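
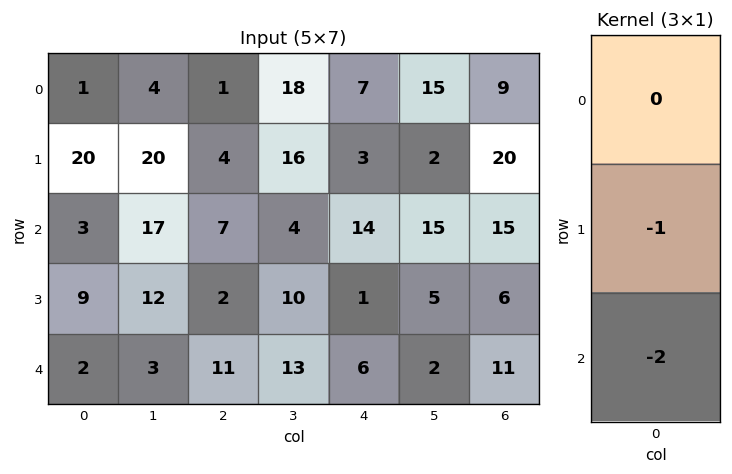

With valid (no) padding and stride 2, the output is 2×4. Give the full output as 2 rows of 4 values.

Output[0,0]: The receptive field on the input at this output position is [1 / 20 / 3]. Elementwise product with the kernel and sum: 20·-1 + 3·-2.
Output[0,1]: The receptive field on the input at this output position is [1 / 4 / 7]. Elementwise product with the kernel and sum: 4·-1 + 7·-2.

-26 -18 -31 -50
-13 -24 -13 -28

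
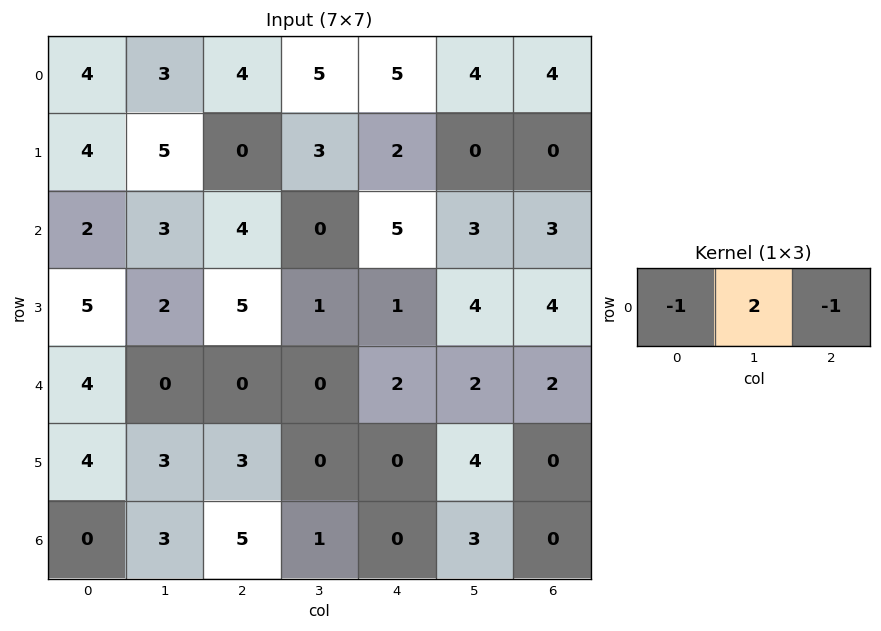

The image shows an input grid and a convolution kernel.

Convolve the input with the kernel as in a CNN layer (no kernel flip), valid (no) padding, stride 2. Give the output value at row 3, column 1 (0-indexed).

The receptive field on the input at this output position is [5 1 0]. Elementwise product with the kernel and sum: 5·-1 + 1·2 + 0·-1.

-3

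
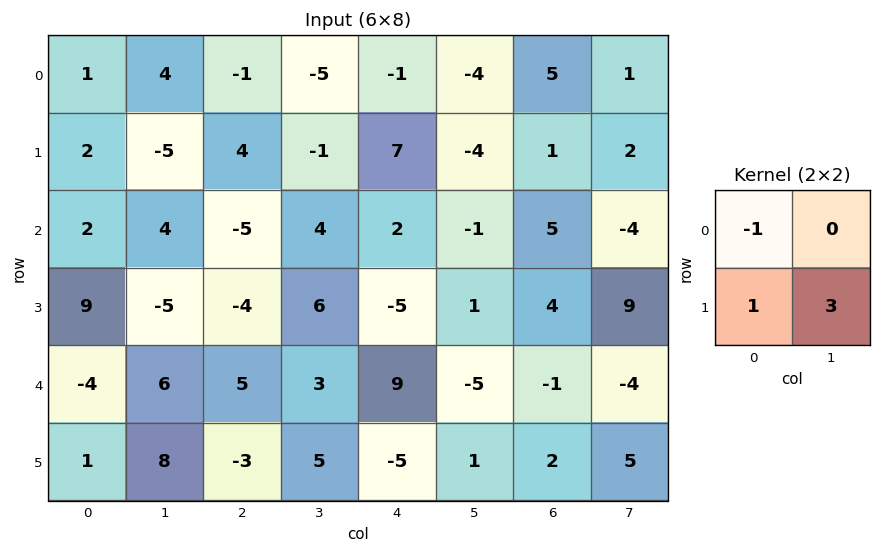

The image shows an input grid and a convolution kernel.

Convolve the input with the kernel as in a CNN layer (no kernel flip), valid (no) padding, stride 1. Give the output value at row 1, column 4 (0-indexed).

-8

The receptive field on the input at this output position is [7 -4 / 2 -1]. Elementwise product with the kernel and sum: 7·-1 + 2·1 + -1·3.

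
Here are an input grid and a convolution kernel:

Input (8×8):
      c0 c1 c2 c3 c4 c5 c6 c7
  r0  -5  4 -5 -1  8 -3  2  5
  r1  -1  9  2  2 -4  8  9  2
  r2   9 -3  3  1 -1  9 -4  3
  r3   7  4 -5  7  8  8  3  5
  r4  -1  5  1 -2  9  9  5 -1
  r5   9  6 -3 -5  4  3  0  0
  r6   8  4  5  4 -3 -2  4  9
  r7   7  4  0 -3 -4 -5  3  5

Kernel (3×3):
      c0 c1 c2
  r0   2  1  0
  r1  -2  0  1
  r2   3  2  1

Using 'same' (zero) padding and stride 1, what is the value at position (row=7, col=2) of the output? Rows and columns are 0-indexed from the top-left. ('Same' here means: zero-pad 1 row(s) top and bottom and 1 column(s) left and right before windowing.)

The receptive field on the zero-padded input at this output position is [4 5 4 / 4 0 -3 / 0 0 0]. Elementwise product with the kernel and sum: 4·2 + 5·1 + 4·-2 + -3·1 + 0·3 + 0·2 + 0·1.

2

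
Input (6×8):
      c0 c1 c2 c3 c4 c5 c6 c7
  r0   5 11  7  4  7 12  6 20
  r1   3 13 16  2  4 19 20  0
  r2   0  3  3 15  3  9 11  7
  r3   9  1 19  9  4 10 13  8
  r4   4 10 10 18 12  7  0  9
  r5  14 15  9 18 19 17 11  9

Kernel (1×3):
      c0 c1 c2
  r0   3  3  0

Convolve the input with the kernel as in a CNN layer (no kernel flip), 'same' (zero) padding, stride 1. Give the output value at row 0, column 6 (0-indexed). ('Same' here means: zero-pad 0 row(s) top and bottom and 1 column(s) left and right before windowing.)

The receptive field on the zero-padded input at this output position is [12 6 20]. Elementwise product with the kernel and sum: 12·3 + 6·3.

54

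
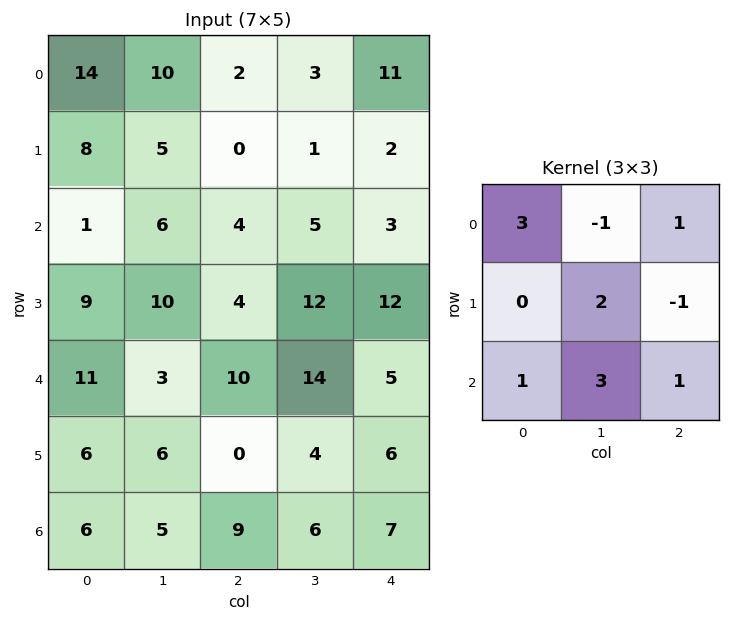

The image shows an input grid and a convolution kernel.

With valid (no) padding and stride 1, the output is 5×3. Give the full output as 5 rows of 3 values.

Output[0,0]: The receptive field on the input at this output position is [14 10 2 / 8 5 0 / 1 6 4]. Elementwise product with the kernel and sum: 14·3 + 10·-1 + 2·1 + 5·2 + 0·-1 + 1·1 + 6·3 + 4·1.

67 53 36
70 53 60
47 62 79
41 54 53
82 47 57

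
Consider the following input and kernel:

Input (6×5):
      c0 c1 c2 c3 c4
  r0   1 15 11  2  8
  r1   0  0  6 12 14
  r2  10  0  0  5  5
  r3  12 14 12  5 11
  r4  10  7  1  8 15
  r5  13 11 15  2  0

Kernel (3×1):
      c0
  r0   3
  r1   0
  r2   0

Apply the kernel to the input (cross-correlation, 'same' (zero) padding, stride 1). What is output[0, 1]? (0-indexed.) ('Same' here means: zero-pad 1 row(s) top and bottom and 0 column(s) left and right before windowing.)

The receptive field on the zero-padded input at this output position is [0 / 15 / 0]. Elementwise product with the kernel and sum: 0·3.

0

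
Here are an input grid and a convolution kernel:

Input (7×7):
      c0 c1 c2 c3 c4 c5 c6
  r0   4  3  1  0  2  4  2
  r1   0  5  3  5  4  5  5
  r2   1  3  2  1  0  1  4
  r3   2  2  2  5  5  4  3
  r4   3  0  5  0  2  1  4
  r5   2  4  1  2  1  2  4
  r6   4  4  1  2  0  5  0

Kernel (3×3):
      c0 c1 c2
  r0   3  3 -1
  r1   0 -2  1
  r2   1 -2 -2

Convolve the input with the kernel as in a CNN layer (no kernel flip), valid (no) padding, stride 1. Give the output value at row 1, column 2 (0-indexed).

The receptive field on the input at this output position is [3 5 4 / 2 1 0 / 2 5 5]. Elementwise product with the kernel and sum: 3·3 + 5·3 + 4·-1 + 1·-2 + 0·1 + 2·1 + 5·-2 + 5·-2.

0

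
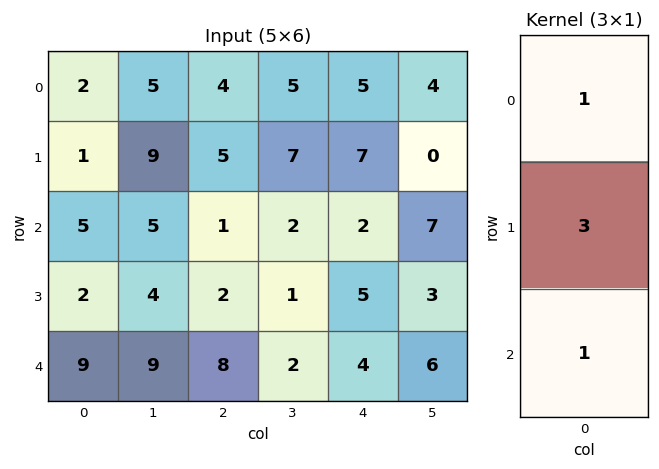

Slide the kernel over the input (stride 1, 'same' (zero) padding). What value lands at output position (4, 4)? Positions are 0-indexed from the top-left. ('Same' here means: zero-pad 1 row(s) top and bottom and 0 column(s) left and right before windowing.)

17

The receptive field on the zero-padded input at this output position is [5 / 4 / 0]. Elementwise product with the kernel and sum: 5·1 + 4·3 + 0·1.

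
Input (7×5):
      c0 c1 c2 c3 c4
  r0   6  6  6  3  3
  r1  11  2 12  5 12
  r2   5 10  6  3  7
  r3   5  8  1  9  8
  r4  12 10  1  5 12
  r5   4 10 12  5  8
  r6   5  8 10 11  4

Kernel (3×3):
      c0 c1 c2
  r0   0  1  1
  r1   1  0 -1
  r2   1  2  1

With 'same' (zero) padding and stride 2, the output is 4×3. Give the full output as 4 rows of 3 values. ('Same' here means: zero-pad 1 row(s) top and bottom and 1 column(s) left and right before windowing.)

18 34 32
21 43 40
21 54 34
6 14 19

Output[0,0]: The receptive field on the zero-padded input at this output position is [0 0 0 / 0 6 6 / 0 11 2]. Elementwise product with the kernel and sum: 0·1 + 0·1 + 0·1 + 6·-1 + 0·1 + 11·2 + 2·1.
Output[0,1]: The receptive field on the zero-padded input at this output position is [0 0 0 / 6 6 3 / 2 12 5]. Elementwise product with the kernel and sum: 0·1 + 0·1 + 6·1 + 3·-1 + 2·1 + 12·2 + 5·1.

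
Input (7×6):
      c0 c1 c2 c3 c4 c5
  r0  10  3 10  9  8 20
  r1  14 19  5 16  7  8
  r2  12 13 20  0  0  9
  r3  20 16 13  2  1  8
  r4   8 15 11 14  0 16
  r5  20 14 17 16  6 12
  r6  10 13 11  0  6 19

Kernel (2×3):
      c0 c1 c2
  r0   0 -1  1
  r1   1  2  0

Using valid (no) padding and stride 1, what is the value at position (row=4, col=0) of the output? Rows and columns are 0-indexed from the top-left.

The receptive field on the input at this output position is [8 15 11 / 20 14 17]. Elementwise product with the kernel and sum: 15·-1 + 11·1 + 20·1 + 14·2.

44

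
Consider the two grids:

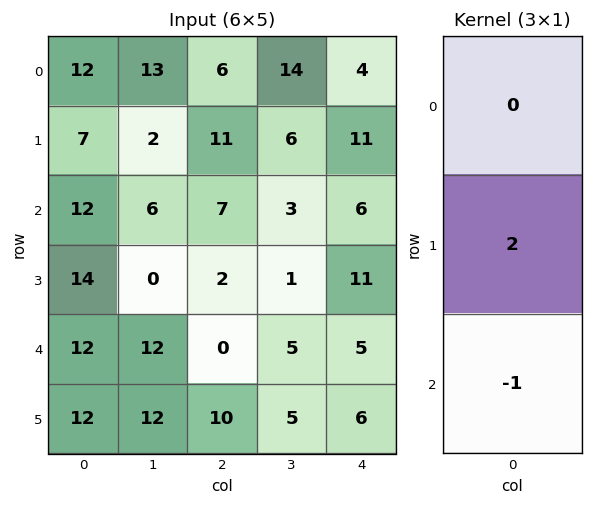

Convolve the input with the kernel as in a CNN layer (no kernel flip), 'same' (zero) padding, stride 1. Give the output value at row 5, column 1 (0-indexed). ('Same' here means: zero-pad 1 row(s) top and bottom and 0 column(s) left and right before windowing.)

24

The receptive field on the zero-padded input at this output position is [12 / 12 / 0]. Elementwise product with the kernel and sum: 12·2 + 0·-1.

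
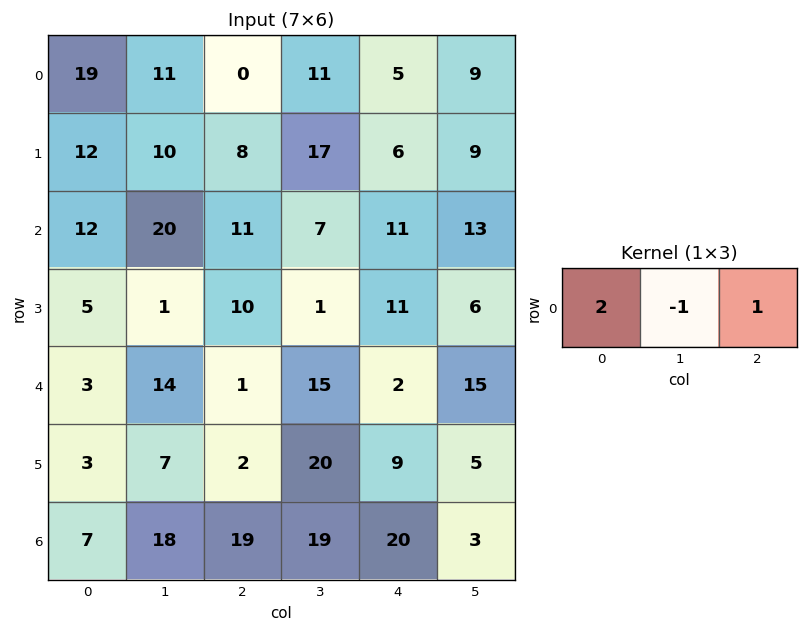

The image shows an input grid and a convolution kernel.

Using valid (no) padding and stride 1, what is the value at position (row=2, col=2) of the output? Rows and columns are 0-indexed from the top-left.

26

The receptive field on the input at this output position is [11 7 11]. Elementwise product with the kernel and sum: 11·2 + 7·-1 + 11·1.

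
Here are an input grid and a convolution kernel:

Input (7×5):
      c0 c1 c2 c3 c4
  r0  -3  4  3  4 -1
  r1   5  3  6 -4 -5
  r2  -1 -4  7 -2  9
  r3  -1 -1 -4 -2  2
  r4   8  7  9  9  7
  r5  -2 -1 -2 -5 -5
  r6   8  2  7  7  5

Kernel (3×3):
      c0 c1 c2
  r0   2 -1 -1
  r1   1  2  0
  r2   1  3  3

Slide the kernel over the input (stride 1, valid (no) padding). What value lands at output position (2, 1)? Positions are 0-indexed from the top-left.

39

The receptive field on the input at this output position is [-4 7 -2 / -1 -4 -2 / 7 9 9]. Elementwise product with the kernel and sum: -4·2 + 7·-1 + -2·-1 + -1·1 + -4·2 + 7·1 + 9·3 + 9·3.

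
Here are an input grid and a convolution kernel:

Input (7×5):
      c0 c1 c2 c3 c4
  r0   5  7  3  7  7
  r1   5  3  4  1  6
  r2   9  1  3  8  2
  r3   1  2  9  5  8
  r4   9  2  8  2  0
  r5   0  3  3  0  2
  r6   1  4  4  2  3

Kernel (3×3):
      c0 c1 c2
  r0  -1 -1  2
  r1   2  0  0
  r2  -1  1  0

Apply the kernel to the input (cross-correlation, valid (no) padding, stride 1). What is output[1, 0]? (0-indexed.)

The receptive field on the input at this output position is [5 3 4 / 9 1 3 / 1 2 9]. Elementwise product with the kernel and sum: 5·-1 + 3·-1 + 4·2 + 9·2 + 1·-1 + 2·1.

19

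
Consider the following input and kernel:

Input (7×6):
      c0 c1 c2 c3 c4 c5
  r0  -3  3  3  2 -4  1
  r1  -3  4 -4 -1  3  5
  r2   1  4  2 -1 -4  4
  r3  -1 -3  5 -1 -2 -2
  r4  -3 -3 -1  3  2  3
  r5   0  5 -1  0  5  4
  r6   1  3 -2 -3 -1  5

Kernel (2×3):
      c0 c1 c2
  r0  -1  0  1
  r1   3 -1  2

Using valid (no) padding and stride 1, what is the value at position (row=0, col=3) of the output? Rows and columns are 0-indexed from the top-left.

The receptive field on the input at this output position is [2 -4 1 / -1 3 5]. Elementwise product with the kernel and sum: 2·-1 + 1·1 + -1·3 + 3·-1 + 5·2.

3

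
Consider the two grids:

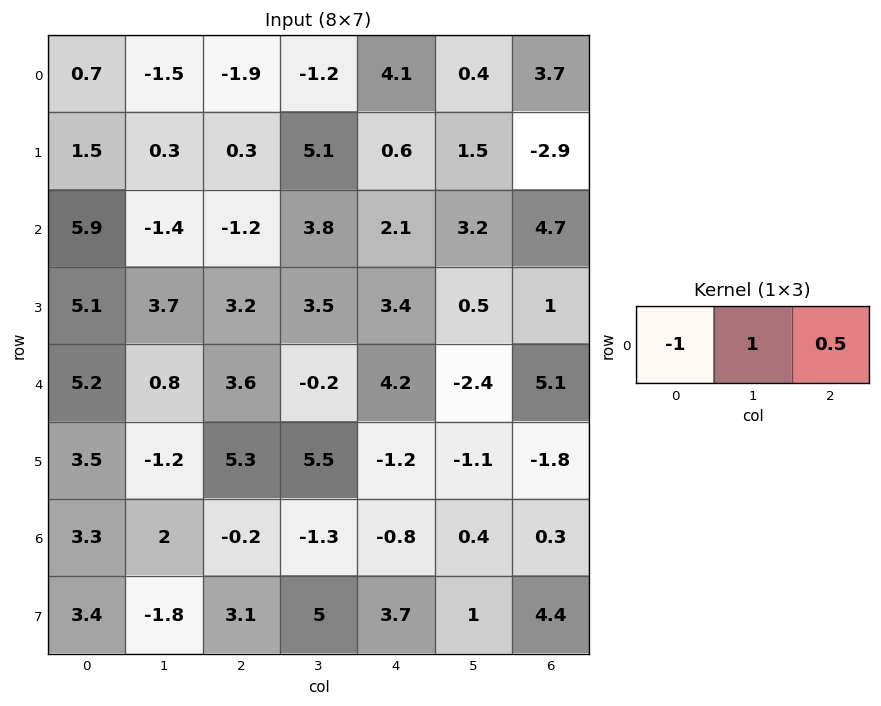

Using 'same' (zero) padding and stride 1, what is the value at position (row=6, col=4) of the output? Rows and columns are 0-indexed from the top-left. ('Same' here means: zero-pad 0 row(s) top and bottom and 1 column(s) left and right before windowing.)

The receptive field on the zero-padded input at this output position is [-1.3 -0.8 0.4]. Elementwise product with the kernel and sum: -1.3·-1 + -0.8·1 + 0.4·0.5.

0.7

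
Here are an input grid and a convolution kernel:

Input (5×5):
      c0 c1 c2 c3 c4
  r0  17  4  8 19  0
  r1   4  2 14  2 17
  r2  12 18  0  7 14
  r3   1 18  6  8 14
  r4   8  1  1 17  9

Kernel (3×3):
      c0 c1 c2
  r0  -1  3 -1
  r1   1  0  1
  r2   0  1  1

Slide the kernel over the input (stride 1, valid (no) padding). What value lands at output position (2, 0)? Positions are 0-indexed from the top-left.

51

The receptive field on the input at this output position is [12 18 0 / 1 18 6 / 8 1 1]. Elementwise product with the kernel and sum: 12·-1 + 18·3 + 0·-1 + 1·1 + 6·1 + 1·1 + 1·1.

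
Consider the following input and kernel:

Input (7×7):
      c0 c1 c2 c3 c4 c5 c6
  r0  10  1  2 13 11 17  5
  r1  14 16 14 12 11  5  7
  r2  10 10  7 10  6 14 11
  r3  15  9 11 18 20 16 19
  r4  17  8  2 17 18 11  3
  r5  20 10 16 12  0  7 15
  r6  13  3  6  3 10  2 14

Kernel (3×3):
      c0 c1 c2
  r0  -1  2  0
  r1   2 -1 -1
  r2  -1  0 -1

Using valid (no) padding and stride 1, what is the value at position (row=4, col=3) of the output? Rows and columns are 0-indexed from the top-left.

31

The receptive field on the input at this output position is [17 18 11 / 12 0 7 / 3 10 2]. Elementwise product with the kernel and sum: 17·-1 + 18·2 + 12·2 + 0·-1 + 7·-1 + 3·-1 + 2·-1.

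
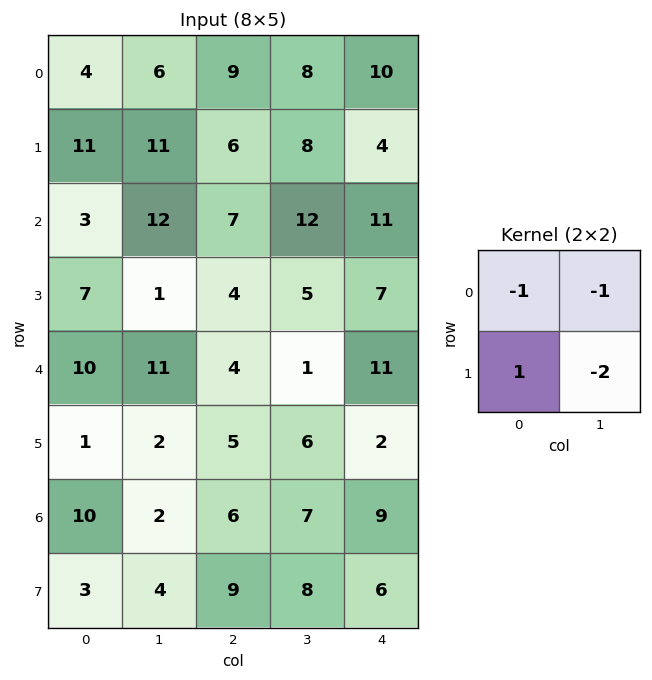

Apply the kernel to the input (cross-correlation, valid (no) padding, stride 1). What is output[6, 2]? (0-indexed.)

The receptive field on the input at this output position is [6 7 / 9 8]. Elementwise product with the kernel and sum: 6·-1 + 7·-1 + 9·1 + 8·-2.

-20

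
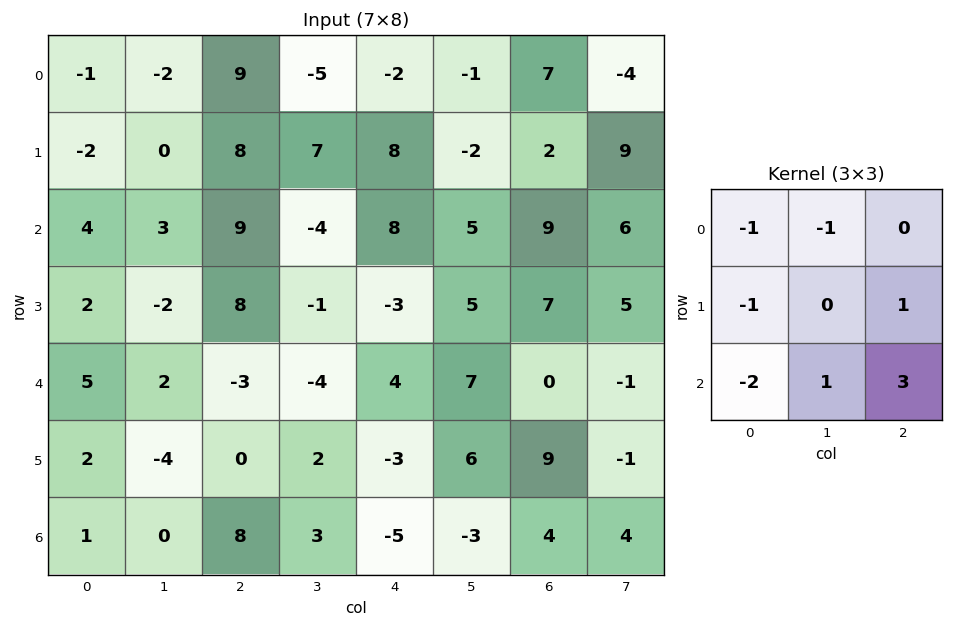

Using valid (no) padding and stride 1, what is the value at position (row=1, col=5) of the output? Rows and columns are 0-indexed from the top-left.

13

The receptive field on the input at this output position is [-2 2 9 / 5 9 6 / 5 7 5]. Elementwise product with the kernel and sum: -2·-1 + 2·-1 + 5·-1 + 6·1 + 5·-2 + 7·1 + 5·3.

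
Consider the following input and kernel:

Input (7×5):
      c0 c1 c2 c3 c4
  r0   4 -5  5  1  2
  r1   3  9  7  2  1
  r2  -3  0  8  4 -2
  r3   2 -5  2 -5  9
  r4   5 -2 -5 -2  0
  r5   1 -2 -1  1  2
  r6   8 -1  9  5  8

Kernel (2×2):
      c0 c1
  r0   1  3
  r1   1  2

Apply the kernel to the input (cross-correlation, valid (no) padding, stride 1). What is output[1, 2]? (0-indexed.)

The receptive field on the input at this output position is [7 2 / 8 4]. Elementwise product with the kernel and sum: 7·1 + 2·3 + 8·1 + 4·2.

29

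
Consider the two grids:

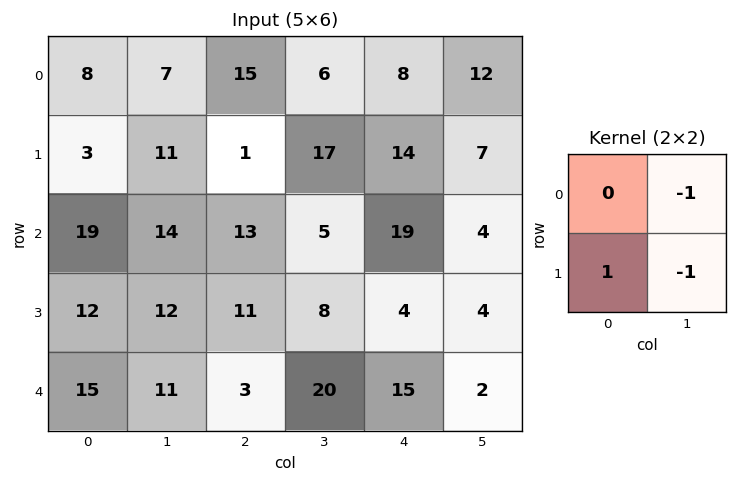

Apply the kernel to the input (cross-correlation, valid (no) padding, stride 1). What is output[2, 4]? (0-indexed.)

-4

The receptive field on the input at this output position is [19 4 / 4 4]. Elementwise product with the kernel and sum: 4·-1 + 4·1 + 4·-1.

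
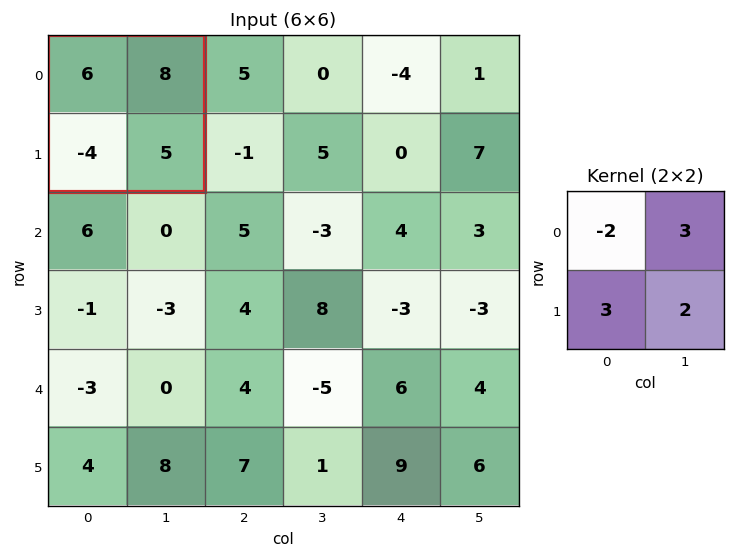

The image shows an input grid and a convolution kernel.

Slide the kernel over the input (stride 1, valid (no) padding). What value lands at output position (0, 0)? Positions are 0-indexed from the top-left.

10

The receptive field on the input at this output position is [6 8 / -4 5]. Elementwise product with the kernel and sum: 6·-2 + 8·3 + -4·3 + 5·2.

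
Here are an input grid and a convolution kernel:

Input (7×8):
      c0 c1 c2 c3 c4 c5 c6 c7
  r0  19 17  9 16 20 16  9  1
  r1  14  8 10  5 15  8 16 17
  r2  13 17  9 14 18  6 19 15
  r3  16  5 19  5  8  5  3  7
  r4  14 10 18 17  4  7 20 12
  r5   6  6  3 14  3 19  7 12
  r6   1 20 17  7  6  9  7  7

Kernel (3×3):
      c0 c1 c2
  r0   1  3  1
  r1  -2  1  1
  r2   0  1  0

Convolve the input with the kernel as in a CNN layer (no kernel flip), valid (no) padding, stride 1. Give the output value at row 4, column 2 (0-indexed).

91

The receptive field on the input at this output position is [18 17 4 / 3 14 3 / 17 7 6]. Elementwise product with the kernel and sum: 18·1 + 17·3 + 4·1 + 3·-2 + 14·1 + 3·1 + 7·1.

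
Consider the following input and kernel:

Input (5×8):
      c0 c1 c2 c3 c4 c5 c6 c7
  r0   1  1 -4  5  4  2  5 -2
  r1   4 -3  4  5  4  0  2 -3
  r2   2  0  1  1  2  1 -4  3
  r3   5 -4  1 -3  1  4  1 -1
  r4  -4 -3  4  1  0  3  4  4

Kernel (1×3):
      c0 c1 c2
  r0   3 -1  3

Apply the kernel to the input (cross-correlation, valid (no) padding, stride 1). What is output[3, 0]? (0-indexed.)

The receptive field on the input at this output position is [5 -4 1]. Elementwise product with the kernel and sum: 5·3 + -4·-1 + 1·3.

22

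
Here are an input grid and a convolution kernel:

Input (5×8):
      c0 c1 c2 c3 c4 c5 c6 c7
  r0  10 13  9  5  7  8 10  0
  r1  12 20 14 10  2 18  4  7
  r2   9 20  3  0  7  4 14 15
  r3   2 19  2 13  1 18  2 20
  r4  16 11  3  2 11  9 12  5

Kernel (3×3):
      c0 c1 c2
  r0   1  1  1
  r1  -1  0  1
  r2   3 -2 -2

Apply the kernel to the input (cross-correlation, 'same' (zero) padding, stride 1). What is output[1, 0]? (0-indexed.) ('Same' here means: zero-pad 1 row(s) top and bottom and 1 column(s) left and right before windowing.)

-15

The receptive field on the zero-padded input at this output position is [0 10 13 / 0 12 20 / 0 9 20]. Elementwise product with the kernel and sum: 0·1 + 10·1 + 13·1 + 0·-1 + 20·1 + 0·3 + 9·-2 + 20·-2.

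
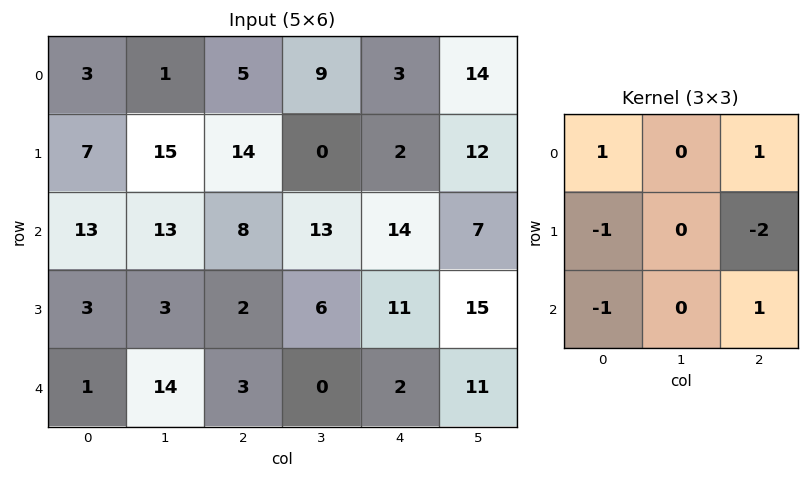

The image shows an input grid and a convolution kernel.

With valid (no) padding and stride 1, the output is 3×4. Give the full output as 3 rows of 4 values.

-32 -5 -4 -7
-9 -21 -11 -6
16 -3 -3 -5

Output[0,0]: The receptive field on the input at this output position is [3 1 5 / 7 15 14 / 13 13 8]. Elementwise product with the kernel and sum: 3·1 + 5·1 + 7·-1 + 14·-2 + 13·-1 + 8·1.
Output[0,1]: The receptive field on the input at this output position is [1 5 9 / 15 14 0 / 13 8 13]. Elementwise product with the kernel and sum: 1·1 + 9·1 + 15·-1 + 0·-2 + 13·-1 + 13·1.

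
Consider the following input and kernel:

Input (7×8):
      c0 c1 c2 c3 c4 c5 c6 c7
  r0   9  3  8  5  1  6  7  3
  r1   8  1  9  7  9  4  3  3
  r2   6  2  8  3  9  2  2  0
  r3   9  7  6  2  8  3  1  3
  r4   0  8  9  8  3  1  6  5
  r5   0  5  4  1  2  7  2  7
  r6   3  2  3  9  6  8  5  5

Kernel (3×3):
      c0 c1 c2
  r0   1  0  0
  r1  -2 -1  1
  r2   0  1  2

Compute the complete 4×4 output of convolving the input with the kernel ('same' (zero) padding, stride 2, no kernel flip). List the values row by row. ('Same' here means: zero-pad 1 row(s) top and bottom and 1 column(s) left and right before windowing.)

Output[0,0]: The receptive field on the zero-padded input at this output position is [0 0 0 / 0 9 3 / 0 8 1]. Elementwise product with the kernel and sum: 0·1 + 0·-2 + 9·-1 + 3·1 + 8·1 + 1·2.
Output[0,1]: The receptive field on the zero-padded input at this output position is [0 0 0 / 3 8 5 / 1 9 7]. Elementwise product with the kernel and sum: 0·1 + 3·-2 + 8·-1 + 5·1 + 9·1 + 7·2.

4 14 12 -7
19 2 8 5
18 -4 0 16
-1 7 -15 -9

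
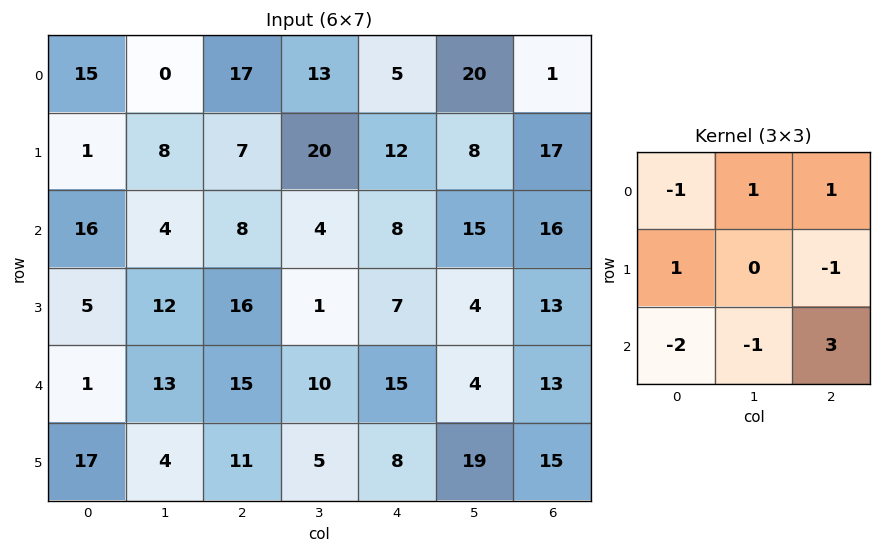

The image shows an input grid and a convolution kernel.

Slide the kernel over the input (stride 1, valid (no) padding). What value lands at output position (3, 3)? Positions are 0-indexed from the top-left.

55

The receptive field on the input at this output position is [1 7 4 / 10 15 4 / 5 8 19]. Elementwise product with the kernel and sum: 1·-1 + 7·1 + 4·1 + 10·1 + 4·-1 + 5·-2 + 8·-1 + 19·3.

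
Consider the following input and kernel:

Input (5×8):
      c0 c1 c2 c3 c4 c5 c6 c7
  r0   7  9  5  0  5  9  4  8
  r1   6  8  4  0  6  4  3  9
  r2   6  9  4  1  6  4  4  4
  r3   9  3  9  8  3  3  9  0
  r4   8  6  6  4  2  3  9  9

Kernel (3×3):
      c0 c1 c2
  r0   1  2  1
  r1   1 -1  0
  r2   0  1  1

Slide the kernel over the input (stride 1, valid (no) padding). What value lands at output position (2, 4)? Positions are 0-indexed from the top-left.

30

The receptive field on the input at this output position is [6 4 4 / 3 3 9 / 2 3 9]. Elementwise product with the kernel and sum: 6·1 + 4·2 + 4·1 + 3·1 + 3·-1 + 3·1 + 9·1.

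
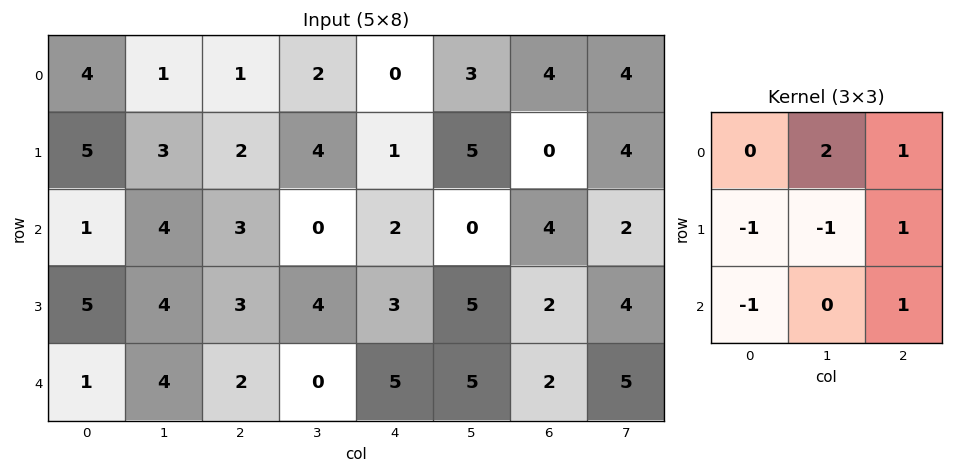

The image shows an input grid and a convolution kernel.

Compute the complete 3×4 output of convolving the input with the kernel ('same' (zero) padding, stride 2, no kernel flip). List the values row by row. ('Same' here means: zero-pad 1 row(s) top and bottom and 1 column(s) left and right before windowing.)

0 1 2 -4
20 1 6 1
17 4 11 6

Output[0,0]: The receptive field on the zero-padded input at this output position is [0 0 0 / 0 4 1 / 0 5 3]. Elementwise product with the kernel and sum: 0·2 + 0·1 + 0·-1 + 4·-1 + 1·1 + 0·-1 + 3·1.
Output[0,1]: The receptive field on the zero-padded input at this output position is [0 0 0 / 1 1 2 / 3 2 4]. Elementwise product with the kernel and sum: 0·2 + 0·1 + 1·-1 + 1·-1 + 2·1 + 3·-1 + 4·1.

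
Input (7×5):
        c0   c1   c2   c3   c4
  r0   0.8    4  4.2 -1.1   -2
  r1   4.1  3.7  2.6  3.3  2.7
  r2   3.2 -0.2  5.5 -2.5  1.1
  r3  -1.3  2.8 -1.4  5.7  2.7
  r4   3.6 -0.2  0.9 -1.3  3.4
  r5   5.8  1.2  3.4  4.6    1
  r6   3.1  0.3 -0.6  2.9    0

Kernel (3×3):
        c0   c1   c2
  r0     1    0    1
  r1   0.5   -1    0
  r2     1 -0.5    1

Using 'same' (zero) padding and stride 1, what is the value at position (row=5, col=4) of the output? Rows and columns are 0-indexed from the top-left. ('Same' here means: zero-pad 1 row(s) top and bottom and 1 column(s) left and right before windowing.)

The receptive field on the zero-padded input at this output position is [-1.3 3.4 0 / 4.6 1 0 / 2.9 0 0]. Elementwise product with the kernel and sum: -1.3·1 + 0·1 + 4.6·0.5 + 1·-1 + 2.9·1 + 0·-0.5 + 0·1.

2.9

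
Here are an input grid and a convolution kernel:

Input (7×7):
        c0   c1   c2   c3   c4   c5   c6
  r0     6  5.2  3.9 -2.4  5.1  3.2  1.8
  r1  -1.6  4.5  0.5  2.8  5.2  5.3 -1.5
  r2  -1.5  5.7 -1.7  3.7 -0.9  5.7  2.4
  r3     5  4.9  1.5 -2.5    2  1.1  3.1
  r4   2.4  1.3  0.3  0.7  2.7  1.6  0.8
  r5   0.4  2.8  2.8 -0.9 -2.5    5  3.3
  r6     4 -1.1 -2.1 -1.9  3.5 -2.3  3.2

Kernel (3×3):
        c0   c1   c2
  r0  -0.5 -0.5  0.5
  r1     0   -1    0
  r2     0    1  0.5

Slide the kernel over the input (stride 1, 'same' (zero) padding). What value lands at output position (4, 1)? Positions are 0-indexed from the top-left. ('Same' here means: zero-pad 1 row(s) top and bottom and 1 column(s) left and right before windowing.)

-1.3

The receptive field on the zero-padded input at this output position is [5 4.9 1.5 / 2.4 1.3 0.3 / 0.4 2.8 2.8]. Elementwise product with the kernel and sum: 5·-0.5 + 4.9·-0.5 + 1.5·0.5 + 1.3·-1 + 2.8·1 + 2.8·0.5.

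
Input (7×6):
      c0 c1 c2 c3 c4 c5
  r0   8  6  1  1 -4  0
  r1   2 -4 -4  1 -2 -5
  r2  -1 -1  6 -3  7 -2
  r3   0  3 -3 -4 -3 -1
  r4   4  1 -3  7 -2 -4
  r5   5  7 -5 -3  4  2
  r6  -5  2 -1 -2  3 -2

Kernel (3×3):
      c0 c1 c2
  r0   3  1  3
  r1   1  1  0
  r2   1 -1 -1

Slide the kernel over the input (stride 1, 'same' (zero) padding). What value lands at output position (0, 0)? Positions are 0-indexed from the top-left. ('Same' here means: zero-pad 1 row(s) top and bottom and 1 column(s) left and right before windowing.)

10

The receptive field on the zero-padded input at this output position is [0 0 0 / 0 8 6 / 0 2 -4]. Elementwise product with the kernel and sum: 0·3 + 0·1 + 0·3 + 0·1 + 8·1 + 0·1 + 2·-1 + -4·-1.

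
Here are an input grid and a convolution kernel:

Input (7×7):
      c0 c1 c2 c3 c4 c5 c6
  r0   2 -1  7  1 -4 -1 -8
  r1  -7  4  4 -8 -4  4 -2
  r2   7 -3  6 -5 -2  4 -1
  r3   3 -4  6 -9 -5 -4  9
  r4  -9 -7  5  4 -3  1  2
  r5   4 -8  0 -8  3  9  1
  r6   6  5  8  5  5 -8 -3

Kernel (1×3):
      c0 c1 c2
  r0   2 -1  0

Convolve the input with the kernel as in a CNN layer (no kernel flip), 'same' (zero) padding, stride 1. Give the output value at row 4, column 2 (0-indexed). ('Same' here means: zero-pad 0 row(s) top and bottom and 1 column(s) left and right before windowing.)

The receptive field on the zero-padded input at this output position is [-7 5 4]. Elementwise product with the kernel and sum: -7·2 + 5·-1.

-19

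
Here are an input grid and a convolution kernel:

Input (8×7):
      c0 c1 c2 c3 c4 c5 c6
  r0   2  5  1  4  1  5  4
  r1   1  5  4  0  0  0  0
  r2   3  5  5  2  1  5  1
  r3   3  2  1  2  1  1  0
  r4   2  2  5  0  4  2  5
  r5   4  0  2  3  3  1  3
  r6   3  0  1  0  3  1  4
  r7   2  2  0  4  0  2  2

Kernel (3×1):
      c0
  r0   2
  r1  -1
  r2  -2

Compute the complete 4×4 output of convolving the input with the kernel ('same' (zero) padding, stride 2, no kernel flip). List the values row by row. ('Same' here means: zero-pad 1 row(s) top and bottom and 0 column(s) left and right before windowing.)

Output[0,0]: The receptive field on the zero-padded input at this output position is [0 / 2 / 1]. Elementwise product with the kernel and sum: 0·2 + 2·-1 + 1·-2.

-4 -9 -1 -4
-7 1 -3 -1
-4 -7 -8 -11
1 3 3 -2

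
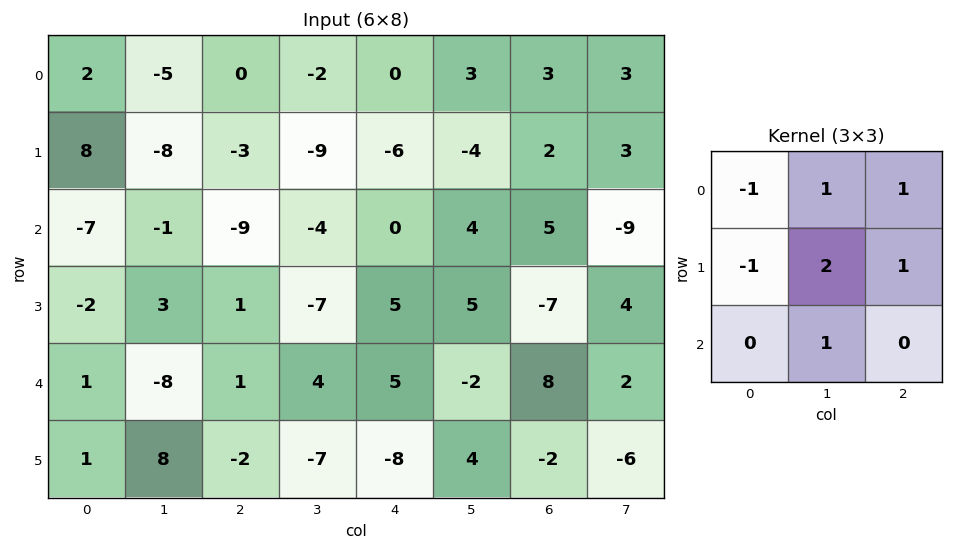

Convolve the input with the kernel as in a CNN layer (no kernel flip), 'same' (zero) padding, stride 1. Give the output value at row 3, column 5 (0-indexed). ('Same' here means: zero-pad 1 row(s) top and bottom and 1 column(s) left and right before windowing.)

The receptive field on the zero-padded input at this output position is [0 4 5 / 5 5 -7 / 5 -2 8]. Elementwise product with the kernel and sum: 0·-1 + 4·1 + 5·1 + 5·-1 + 5·2 + -7·1 + -2·1.

5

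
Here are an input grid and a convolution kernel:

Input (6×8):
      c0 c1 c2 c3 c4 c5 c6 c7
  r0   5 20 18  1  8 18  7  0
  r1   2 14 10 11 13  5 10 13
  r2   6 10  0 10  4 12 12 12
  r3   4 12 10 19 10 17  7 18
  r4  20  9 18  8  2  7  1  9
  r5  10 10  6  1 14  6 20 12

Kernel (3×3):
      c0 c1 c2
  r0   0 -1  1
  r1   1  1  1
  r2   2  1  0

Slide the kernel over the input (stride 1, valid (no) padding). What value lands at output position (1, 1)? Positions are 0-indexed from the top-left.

55

The receptive field on the input at this output position is [14 10 11 / 10 0 10 / 12 10 19]. Elementwise product with the kernel and sum: 10·-1 + 11·1 + 10·1 + 0·1 + 10·1 + 12·2 + 10·1.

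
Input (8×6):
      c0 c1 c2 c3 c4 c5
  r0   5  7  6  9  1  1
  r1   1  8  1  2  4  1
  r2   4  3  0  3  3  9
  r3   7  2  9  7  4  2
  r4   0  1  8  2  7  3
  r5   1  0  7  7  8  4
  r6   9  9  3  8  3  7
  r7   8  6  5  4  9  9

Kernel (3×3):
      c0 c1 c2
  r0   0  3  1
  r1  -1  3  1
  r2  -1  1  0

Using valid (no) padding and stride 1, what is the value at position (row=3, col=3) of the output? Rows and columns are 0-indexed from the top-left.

37

The receptive field on the input at this output position is [7 4 2 / 2 7 3 / 7 8 4]. Elementwise product with the kernel and sum: 4·3 + 2·1 + 2·-1 + 7·3 + 3·1 + 7·-1 + 8·1.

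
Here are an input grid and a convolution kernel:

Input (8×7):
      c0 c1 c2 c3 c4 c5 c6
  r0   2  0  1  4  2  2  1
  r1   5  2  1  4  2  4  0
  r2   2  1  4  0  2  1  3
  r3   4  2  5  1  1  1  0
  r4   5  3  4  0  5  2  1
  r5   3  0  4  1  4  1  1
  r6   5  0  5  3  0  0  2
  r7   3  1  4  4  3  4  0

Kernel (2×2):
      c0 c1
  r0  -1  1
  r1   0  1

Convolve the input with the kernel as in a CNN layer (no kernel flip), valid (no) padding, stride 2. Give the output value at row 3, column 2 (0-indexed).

4

The receptive field on the input at this output position is [0 0 / 3 4]. Elementwise product with the kernel and sum: 0·-1 + 0·1 + 4·1.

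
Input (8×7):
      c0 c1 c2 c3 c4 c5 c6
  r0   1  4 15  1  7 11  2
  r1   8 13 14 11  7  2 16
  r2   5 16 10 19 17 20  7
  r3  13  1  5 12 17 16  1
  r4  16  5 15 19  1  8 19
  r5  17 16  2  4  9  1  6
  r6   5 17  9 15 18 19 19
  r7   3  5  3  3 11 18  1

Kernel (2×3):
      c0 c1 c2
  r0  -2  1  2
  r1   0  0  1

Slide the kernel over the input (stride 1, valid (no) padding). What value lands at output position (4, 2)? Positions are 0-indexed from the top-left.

The receptive field on the input at this output position is [15 19 1 / 2 4 9]. Elementwise product with the kernel and sum: 15·-2 + 19·1 + 1·2 + 9·1.

0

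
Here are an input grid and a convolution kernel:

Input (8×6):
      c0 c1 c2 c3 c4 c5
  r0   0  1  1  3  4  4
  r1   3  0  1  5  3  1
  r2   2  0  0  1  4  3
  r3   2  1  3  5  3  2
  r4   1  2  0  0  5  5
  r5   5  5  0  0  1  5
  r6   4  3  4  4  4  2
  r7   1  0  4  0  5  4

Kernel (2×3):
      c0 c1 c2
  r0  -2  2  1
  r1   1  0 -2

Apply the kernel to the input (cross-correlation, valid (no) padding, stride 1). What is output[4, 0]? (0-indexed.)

7

The receptive field on the input at this output position is [1 2 0 / 5 5 0]. Elementwise product with the kernel and sum: 1·-2 + 2·2 + 0·1 + 5·1 + 0·-2.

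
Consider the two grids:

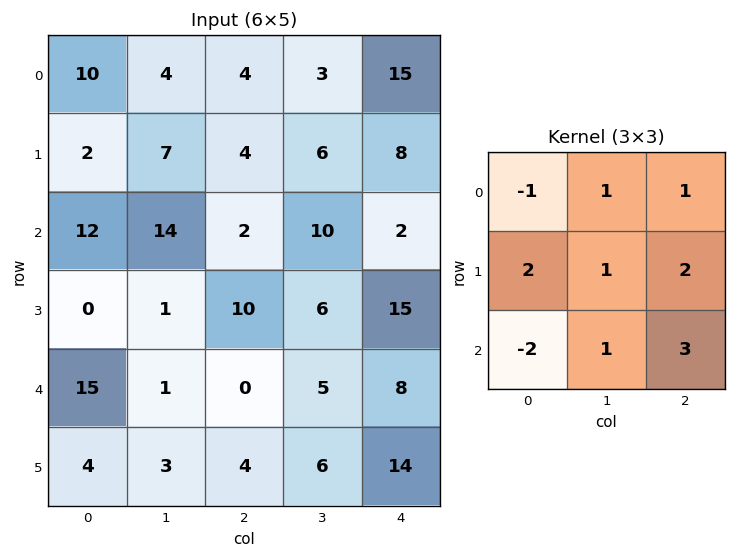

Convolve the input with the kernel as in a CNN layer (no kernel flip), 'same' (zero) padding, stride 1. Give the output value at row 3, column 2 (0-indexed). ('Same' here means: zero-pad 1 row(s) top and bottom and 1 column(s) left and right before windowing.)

35

The receptive field on the zero-padded input at this output position is [14 2 10 / 1 10 6 / 1 0 5]. Elementwise product with the kernel and sum: 14·-1 + 2·1 + 10·1 + 1·2 + 10·1 + 6·2 + 1·-2 + 0·1 + 5·3.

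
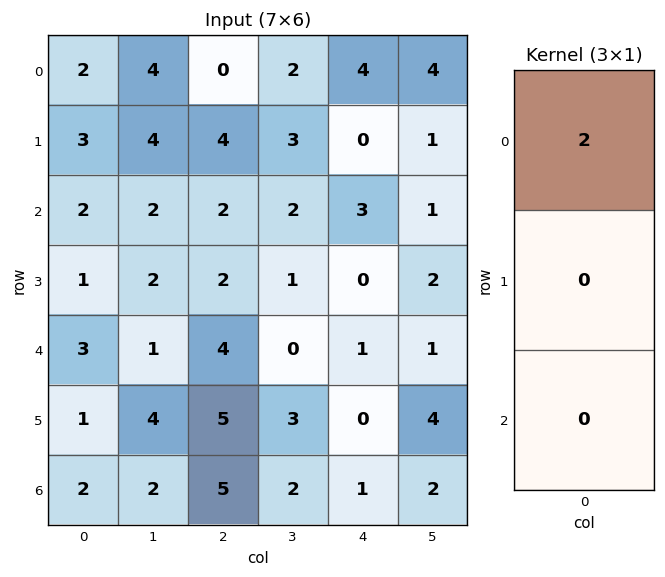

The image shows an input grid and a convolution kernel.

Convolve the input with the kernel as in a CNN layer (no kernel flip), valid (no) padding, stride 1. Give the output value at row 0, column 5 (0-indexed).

8

The receptive field on the input at this output position is [4 / 1 / 1]. Elementwise product with the kernel and sum: 4·2.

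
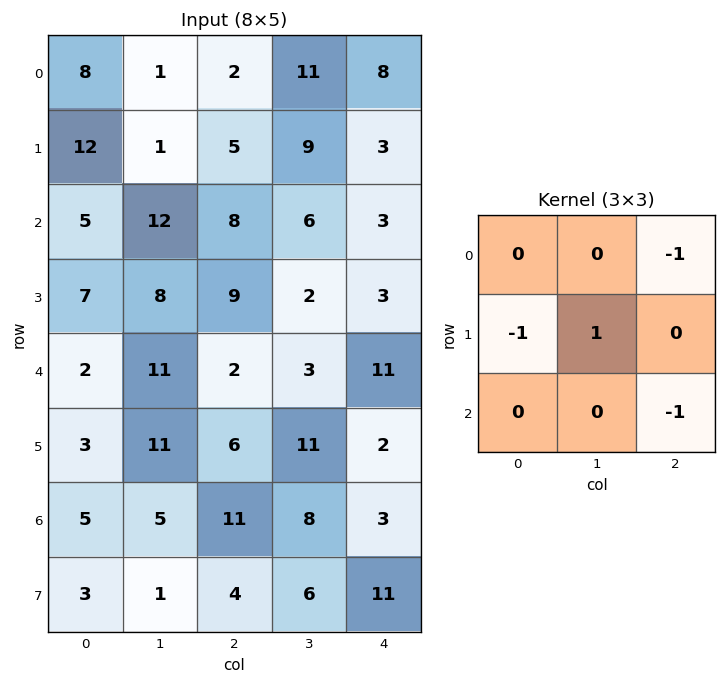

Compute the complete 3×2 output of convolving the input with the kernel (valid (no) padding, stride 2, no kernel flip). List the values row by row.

-21 -7
-9 -21
-5 -9

Output[0,0]: The receptive field on the input at this output position is [8 1 2 / 12 1 5 / 5 12 8]. Elementwise product with the kernel and sum: 2·-1 + 12·-1 + 1·1 + 8·-1.
Output[0,1]: The receptive field on the input at this output position is [2 11 8 / 5 9 3 / 8 6 3]. Elementwise product with the kernel and sum: 8·-1 + 5·-1 + 9·1 + 3·-1.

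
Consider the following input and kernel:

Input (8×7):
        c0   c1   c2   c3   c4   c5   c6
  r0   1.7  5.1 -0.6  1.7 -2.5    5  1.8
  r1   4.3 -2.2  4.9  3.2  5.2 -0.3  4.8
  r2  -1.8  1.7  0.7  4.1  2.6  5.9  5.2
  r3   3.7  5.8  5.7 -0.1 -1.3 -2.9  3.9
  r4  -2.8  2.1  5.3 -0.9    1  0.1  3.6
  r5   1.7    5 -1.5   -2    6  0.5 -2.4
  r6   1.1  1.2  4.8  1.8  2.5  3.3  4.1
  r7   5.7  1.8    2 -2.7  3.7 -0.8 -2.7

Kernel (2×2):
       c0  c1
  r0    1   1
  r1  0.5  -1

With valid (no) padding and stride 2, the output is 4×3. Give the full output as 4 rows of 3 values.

11.15 0.35 5.4
-4.05 7.75 10.75
-4.85 5.65 3.6
3.35 10.3 8.45

Output[0,0]: The receptive field on the input at this output position is [1.7 5.1 / 4.3 -2.2]. Elementwise product with the kernel and sum: 1.7·1 + 5.1·1 + 4.3·0.5 + -2.2·-1.
Output[0,1]: The receptive field on the input at this output position is [-0.6 1.7 / 4.9 3.2]. Elementwise product with the kernel and sum: -0.6·1 + 1.7·1 + 4.9·0.5 + 3.2·-1.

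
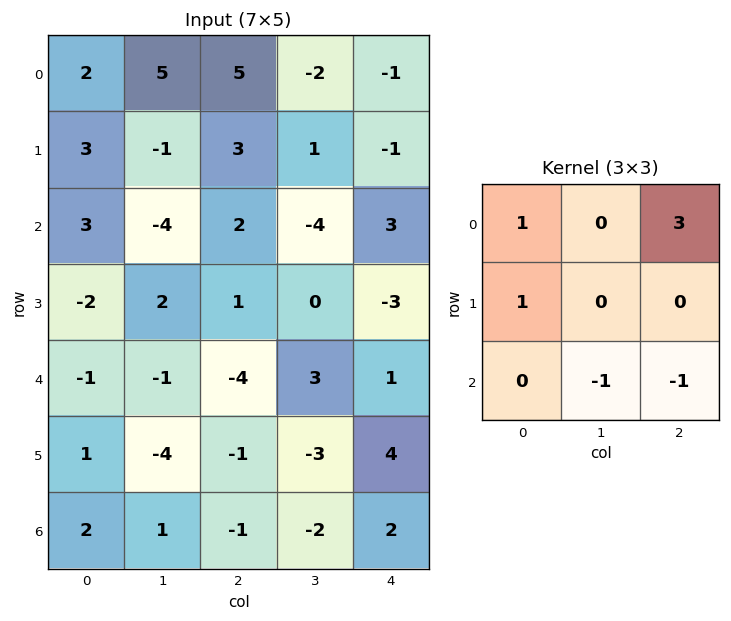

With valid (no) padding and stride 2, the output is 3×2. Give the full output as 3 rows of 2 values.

Output[0,0]: The receptive field on the input at this output position is [2 5 5 / 3 -1 3 / 3 -4 2]. Elementwise product with the kernel and sum: 2·1 + 5·3 + 3·1 + -4·-1 + 2·-1.

22 6
12 8
-12 -2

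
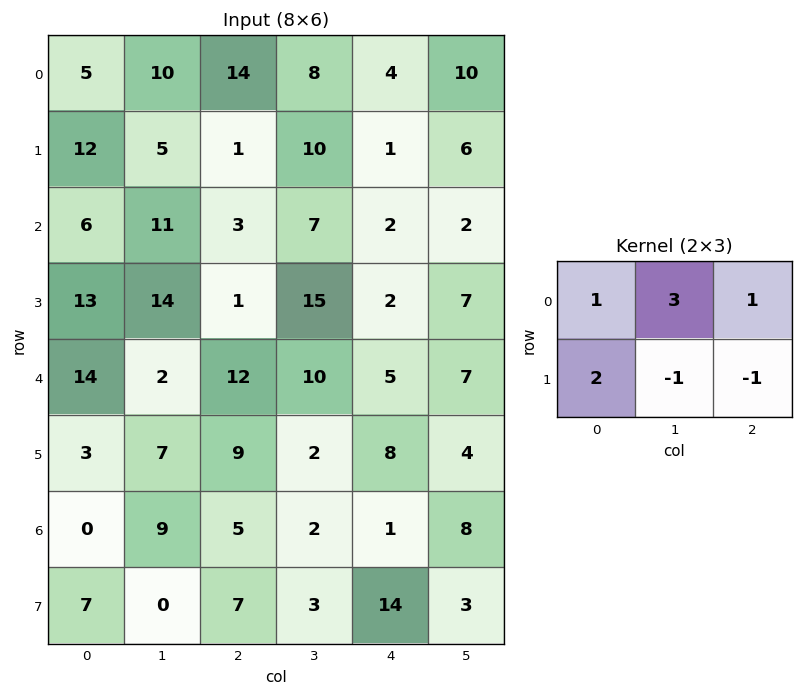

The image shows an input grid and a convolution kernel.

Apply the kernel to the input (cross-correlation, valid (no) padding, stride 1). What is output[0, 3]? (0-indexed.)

43

The receptive field on the input at this output position is [8 4 10 / 10 1 6]. Elementwise product with the kernel and sum: 8·1 + 4·3 + 10·1 + 10·2 + 1·-1 + 6·-1.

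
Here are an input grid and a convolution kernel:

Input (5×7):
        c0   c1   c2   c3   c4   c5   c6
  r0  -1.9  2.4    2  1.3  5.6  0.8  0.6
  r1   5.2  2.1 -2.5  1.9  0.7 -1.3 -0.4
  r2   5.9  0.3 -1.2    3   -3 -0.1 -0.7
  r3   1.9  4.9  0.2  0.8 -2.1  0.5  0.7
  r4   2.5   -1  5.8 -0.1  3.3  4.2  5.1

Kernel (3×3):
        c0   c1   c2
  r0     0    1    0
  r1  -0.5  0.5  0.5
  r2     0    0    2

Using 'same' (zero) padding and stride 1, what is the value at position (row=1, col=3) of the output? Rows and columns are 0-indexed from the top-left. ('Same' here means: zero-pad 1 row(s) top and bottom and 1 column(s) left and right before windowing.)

The receptive field on the zero-padded input at this output position is [2 1.3 5.6 / -2.5 1.9 0.7 / -1.2 3 -3]. Elementwise product with the kernel and sum: 1.3·1 + -2.5·-0.5 + 1.9·0.5 + 0.7·0.5 + -3·2.

-2.15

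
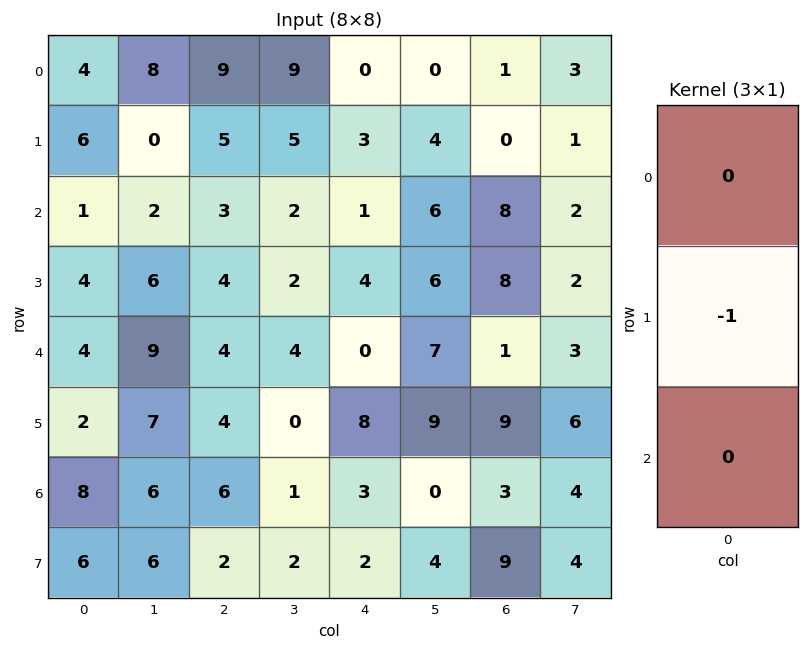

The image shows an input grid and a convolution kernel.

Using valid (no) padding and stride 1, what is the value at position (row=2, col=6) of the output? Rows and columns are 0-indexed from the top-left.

The receptive field on the input at this output position is [8 / 8 / 1]. Elementwise product with the kernel and sum: 8·-1.

-8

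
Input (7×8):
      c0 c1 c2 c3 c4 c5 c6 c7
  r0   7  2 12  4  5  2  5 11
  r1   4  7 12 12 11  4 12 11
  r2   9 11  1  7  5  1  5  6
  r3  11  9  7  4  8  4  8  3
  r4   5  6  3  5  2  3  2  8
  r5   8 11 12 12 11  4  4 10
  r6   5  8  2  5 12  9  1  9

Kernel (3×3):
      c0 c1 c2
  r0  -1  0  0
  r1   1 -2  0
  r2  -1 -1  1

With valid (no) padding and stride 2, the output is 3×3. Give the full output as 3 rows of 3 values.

Output[0,0]: The receptive field on the input at this output position is [7 2 12 / 4 7 12 / 9 11 1]. Elementwise product with the kernel and sum: 7·-1 + 4·1 + 7·-2 + 9·-1 + 11·-1 + 1·1.
Output[0,1]: The receptive field on the input at this output position is [12 4 5 / 12 12 11 / 1 7 5]. Elementwise product with the kernel and sum: 12·-1 + 12·1 + 12·-2 + 1·-1 + 7·-1 + 5·1.

-36 -27 -3
-24 -8 -8
-30 -10 -19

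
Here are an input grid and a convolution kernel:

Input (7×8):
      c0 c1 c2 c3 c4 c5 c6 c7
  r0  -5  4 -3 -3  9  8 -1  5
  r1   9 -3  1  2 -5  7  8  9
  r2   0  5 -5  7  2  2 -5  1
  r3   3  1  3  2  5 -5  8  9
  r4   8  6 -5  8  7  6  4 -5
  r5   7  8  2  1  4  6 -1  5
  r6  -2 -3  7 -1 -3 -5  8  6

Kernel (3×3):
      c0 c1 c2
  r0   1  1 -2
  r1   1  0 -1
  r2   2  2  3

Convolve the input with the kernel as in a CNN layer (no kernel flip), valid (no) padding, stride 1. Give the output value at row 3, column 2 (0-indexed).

1

The receptive field on the input at this output position is [3 2 5 / -5 8 7 / 2 1 4]. Elementwise product with the kernel and sum: 3·1 + 2·1 + 5·-2 + -5·1 + 7·-1 + 2·2 + 1·2 + 4·3.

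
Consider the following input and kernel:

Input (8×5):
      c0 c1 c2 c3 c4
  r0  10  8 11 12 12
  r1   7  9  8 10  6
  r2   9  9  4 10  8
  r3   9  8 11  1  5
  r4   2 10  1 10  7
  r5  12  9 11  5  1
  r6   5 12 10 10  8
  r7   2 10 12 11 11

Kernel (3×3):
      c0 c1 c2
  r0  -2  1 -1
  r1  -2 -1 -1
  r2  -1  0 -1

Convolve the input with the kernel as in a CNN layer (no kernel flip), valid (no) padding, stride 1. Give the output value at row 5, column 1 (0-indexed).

The receptive field on the input at this output position is [9 11 5 / 12 10 10 / 10 12 11]. Elementwise product with the kernel and sum: 9·-2 + 11·1 + 5·-1 + 12·-2 + 10·-1 + 10·-1 + 10·-1 + 11·-1.

-77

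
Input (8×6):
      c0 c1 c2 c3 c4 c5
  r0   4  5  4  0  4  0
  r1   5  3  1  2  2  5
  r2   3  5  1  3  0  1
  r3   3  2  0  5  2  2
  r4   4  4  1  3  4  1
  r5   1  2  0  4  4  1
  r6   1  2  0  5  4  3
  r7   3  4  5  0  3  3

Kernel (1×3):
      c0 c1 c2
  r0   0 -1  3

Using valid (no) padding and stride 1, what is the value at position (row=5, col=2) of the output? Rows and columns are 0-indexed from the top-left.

The receptive field on the input at this output position is [0 4 4]. Elementwise product with the kernel and sum: 4·-1 + 4·3.

8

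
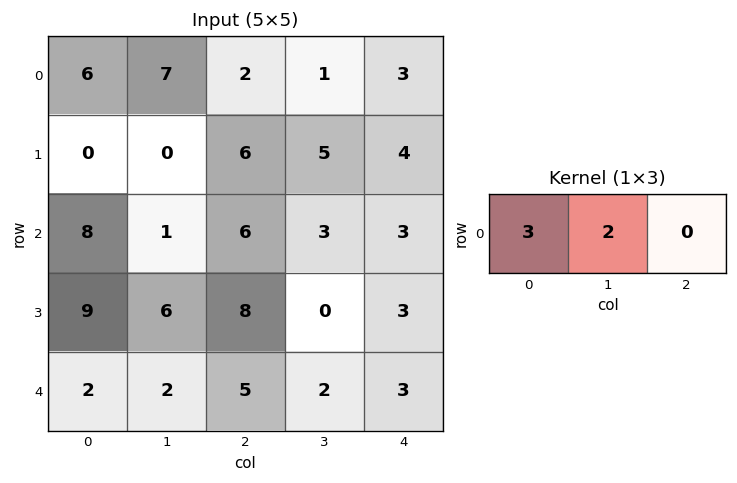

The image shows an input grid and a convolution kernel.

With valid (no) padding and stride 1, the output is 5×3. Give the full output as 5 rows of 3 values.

32 25 8
0 12 28
26 15 24
39 34 24
10 16 19

Output[0,0]: The receptive field on the input at this output position is [6 7 2]. Elementwise product with the kernel and sum: 6·3 + 7·2.
Output[0,1]: The receptive field on the input at this output position is [7 2 1]. Elementwise product with the kernel and sum: 7·3 + 2·2.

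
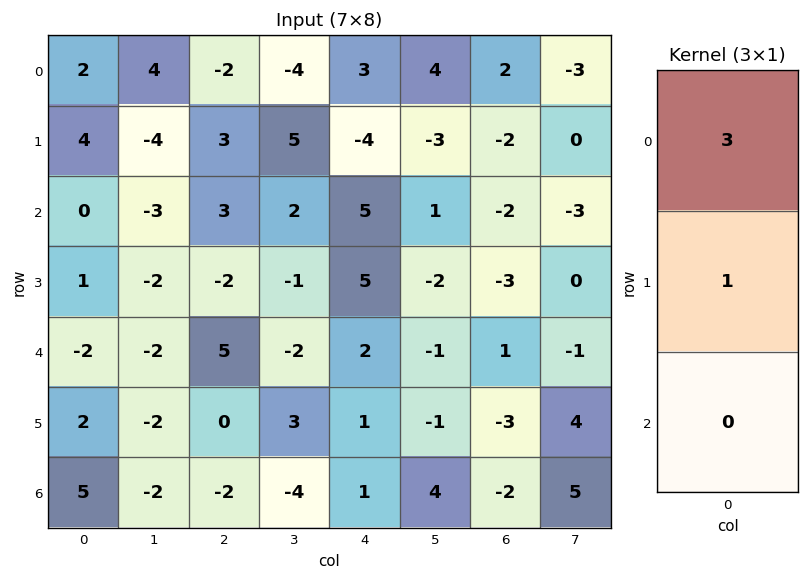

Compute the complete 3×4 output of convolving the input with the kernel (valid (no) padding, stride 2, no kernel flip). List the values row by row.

10 -3 5 4
1 7 20 -9
-4 15 7 0

Output[0,0]: The receptive field on the input at this output position is [2 / 4 / 0]. Elementwise product with the kernel and sum: 2·3 + 4·1.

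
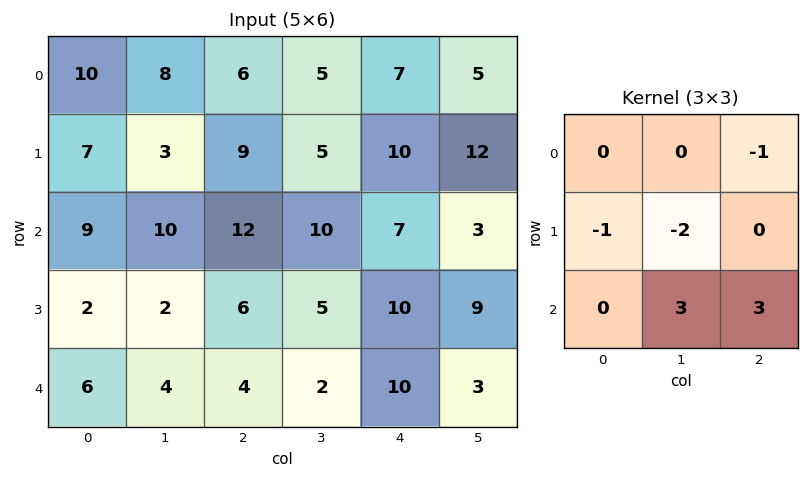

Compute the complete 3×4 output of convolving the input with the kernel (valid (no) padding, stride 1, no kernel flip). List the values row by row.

47 40 25 0
-14 -6 3 21
6 -6 13 11

Output[0,0]: The receptive field on the input at this output position is [10 8 6 / 7 3 9 / 9 10 12]. Elementwise product with the kernel and sum: 6·-1 + 7·-1 + 3·-2 + 10·3 + 12·3.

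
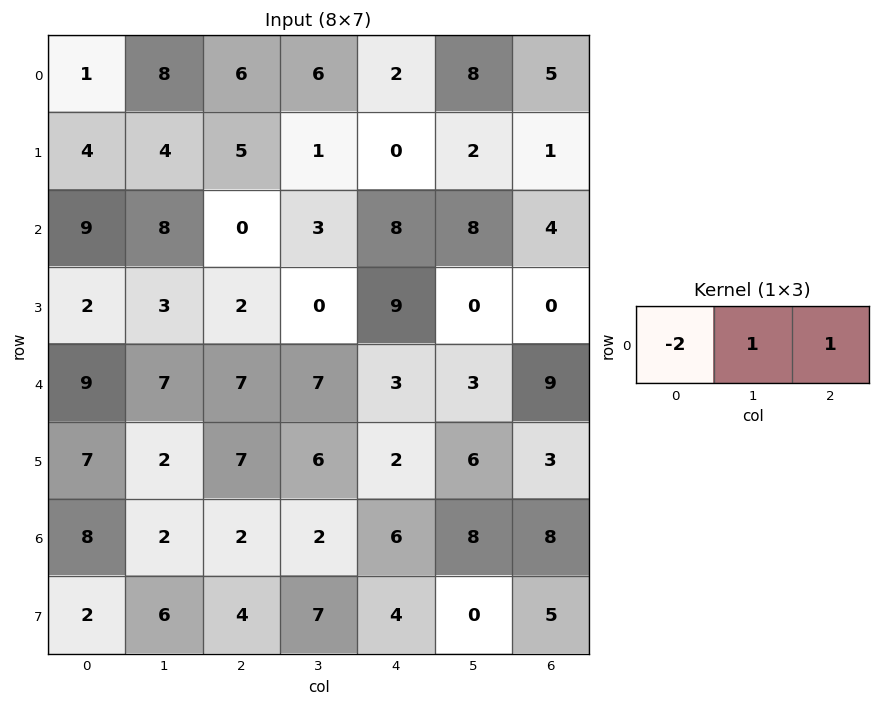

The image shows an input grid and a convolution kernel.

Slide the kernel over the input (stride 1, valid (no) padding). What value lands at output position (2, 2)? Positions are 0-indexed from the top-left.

11

The receptive field on the input at this output position is [0 3 8]. Elementwise product with the kernel and sum: 0·-2 + 3·1 + 8·1.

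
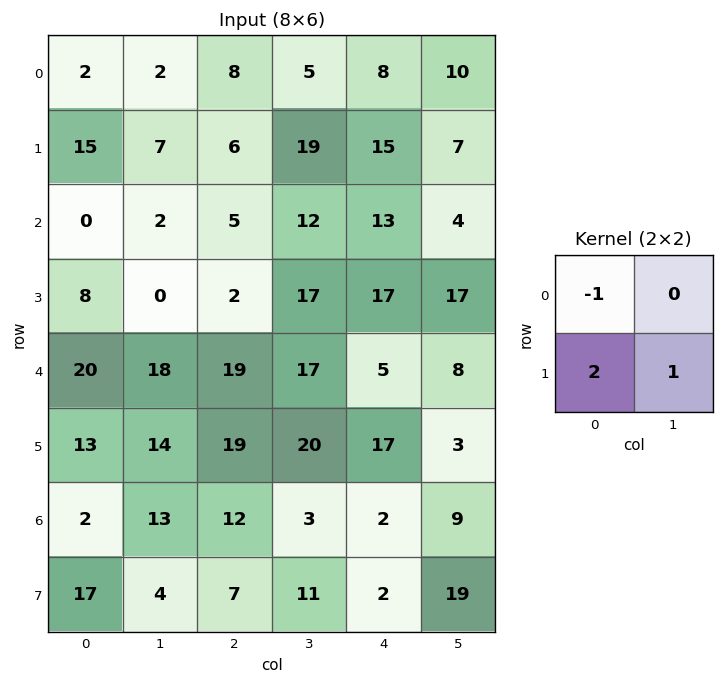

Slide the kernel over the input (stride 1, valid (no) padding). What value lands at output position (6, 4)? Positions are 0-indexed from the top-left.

The receptive field on the input at this output position is [2 9 / 2 19]. Elementwise product with the kernel and sum: 2·-1 + 2·2 + 19·1.

21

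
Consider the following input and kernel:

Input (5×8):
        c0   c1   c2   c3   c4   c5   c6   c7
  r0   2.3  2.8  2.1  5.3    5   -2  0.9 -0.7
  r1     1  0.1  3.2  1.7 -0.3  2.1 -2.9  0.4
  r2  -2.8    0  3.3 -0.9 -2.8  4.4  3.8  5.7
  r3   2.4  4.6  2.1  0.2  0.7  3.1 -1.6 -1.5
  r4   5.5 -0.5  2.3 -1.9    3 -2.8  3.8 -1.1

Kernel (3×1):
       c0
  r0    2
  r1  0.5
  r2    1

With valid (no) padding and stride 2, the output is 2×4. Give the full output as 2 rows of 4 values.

2.3 9.1 7.05 4.15
1.1 9.95 -2.25 10.6

Output[0,0]: The receptive field on the input at this output position is [2.3 / 1 / -2.8]. Elementwise product with the kernel and sum: 2.3·2 + 1·0.5 + -2.8·1.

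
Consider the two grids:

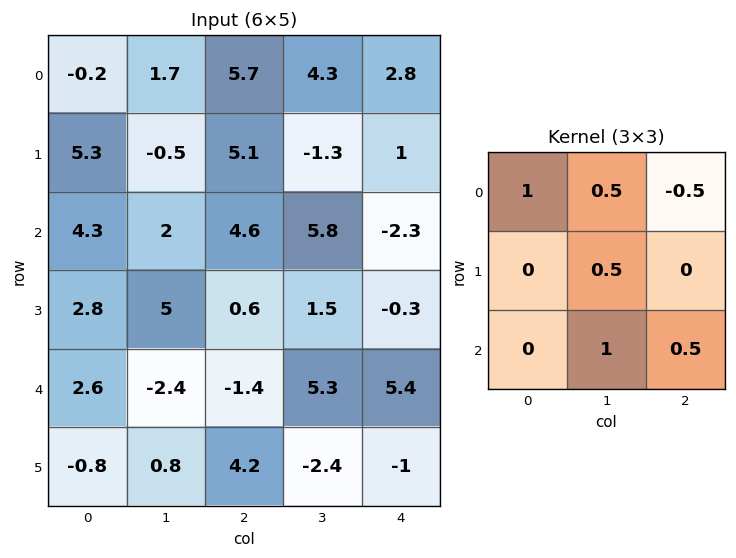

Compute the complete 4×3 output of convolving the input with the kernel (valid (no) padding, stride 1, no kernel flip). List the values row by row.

1.85 12.45 10.45
8.8 6.35 8.2
2.4 2.95 17.4
6.7 6.85 1.25

Output[0,0]: The receptive field on the input at this output position is [-0.2 1.7 5.7 / 5.3 -0.5 5.1 / 4.3 2 4.6]. Elementwise product with the kernel and sum: -0.2·1 + 1.7·0.5 + 5.7·-0.5 + -0.5·0.5 + 2·1 + 4.6·0.5.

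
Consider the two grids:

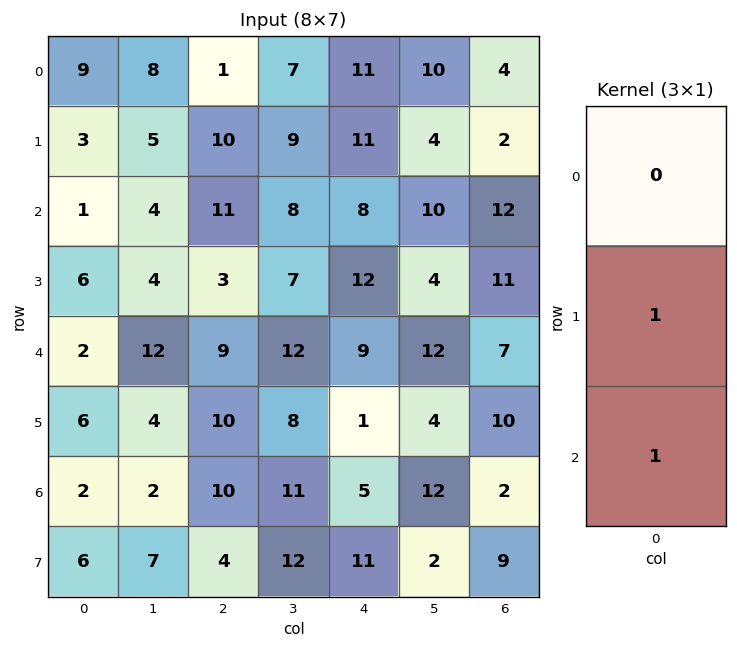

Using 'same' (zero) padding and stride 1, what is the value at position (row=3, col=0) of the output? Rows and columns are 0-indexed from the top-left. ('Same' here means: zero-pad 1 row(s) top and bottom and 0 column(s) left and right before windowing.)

The receptive field on the zero-padded input at this output position is [1 / 6 / 2]. Elementwise product with the kernel and sum: 6·1 + 2·1.

8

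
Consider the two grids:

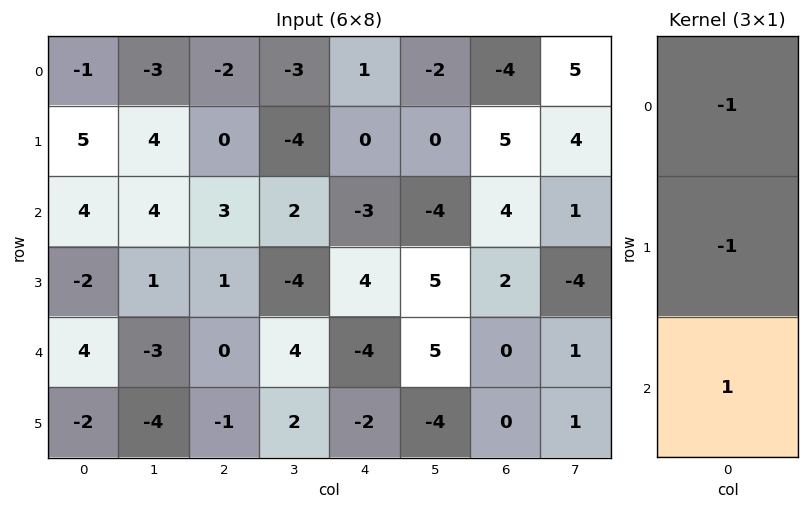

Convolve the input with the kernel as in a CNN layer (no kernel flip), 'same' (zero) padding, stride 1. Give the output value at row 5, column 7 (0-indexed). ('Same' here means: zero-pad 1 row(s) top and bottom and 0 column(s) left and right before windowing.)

The receptive field on the zero-padded input at this output position is [1 / 1 / 0]. Elementwise product with the kernel and sum: 1·-1 + 1·-1 + 0·1.

-2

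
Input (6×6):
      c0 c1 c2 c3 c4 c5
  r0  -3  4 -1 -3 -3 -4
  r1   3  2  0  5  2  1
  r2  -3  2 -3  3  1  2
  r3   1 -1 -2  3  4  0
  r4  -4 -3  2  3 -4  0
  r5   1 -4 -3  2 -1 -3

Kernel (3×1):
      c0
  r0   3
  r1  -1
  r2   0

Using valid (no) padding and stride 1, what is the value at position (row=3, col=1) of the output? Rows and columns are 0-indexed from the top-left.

The receptive field on the input at this output position is [-1 / -3 / -4]. Elementwise product with the kernel and sum: -1·3 + -3·-1.

0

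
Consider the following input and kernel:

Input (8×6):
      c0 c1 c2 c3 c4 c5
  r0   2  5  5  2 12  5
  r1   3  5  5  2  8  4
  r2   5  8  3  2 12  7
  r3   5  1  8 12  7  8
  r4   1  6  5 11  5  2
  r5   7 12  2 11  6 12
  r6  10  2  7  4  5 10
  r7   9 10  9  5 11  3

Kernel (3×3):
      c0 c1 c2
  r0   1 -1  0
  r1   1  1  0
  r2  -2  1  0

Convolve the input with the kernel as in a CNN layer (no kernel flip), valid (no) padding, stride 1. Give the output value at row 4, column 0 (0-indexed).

The receptive field on the input at this output position is [1 6 5 / 7 12 2 / 10 2 7]. Elementwise product with the kernel and sum: 1·1 + 6·-1 + 7·1 + 12·1 + 10·-2 + 2·1.

-4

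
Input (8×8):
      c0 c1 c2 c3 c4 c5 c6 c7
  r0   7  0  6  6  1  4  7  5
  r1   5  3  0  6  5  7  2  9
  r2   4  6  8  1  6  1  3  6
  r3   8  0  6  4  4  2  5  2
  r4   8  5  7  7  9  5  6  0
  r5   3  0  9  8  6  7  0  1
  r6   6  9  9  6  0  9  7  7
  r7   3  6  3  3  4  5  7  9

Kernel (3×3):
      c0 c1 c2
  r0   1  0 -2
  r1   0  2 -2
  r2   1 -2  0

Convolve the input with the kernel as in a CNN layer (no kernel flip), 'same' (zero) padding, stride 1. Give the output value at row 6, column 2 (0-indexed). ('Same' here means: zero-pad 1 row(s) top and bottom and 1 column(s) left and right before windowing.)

The receptive field on the zero-padded input at this output position is [0 9 8 / 9 9 6 / 6 3 3]. Elementwise product with the kernel and sum: 0·1 + 8·-2 + 9·2 + 6·-2 + 6·1 + 3·-2.

-10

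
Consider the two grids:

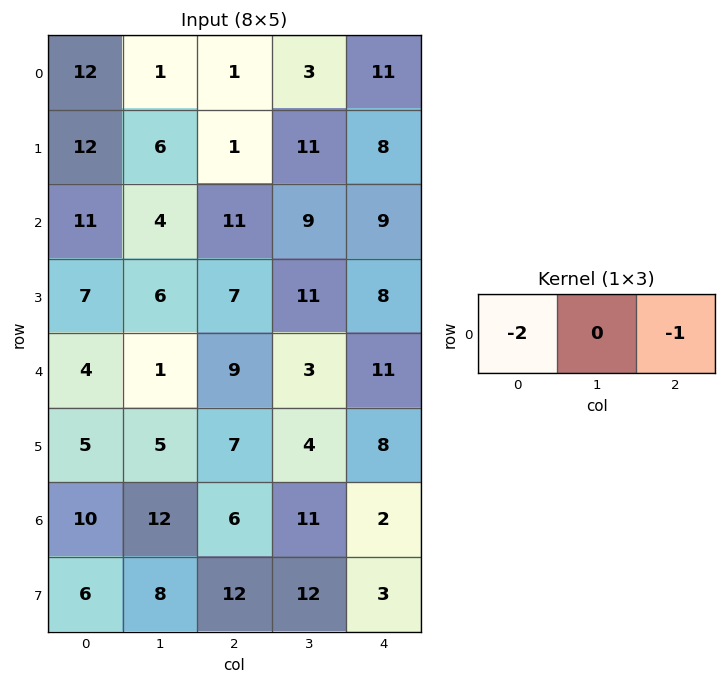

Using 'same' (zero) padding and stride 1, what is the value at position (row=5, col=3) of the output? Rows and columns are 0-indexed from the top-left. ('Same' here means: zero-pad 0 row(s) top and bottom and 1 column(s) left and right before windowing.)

The receptive field on the zero-padded input at this output position is [7 4 8]. Elementwise product with the kernel and sum: 7·-2 + 8·-1.

-22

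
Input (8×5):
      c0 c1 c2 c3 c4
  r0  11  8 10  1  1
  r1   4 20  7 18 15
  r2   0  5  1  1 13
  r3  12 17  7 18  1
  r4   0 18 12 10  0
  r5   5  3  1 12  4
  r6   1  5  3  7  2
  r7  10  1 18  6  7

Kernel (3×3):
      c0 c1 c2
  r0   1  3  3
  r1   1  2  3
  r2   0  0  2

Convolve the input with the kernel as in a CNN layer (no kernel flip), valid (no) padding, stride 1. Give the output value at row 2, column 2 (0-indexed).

89

The receptive field on the input at this output position is [1 1 13 / 7 18 1 / 12 10 0]. Elementwise product with the kernel and sum: 1·1 + 1·3 + 13·3 + 7·1 + 18·2 + 1·3 + 0·2.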